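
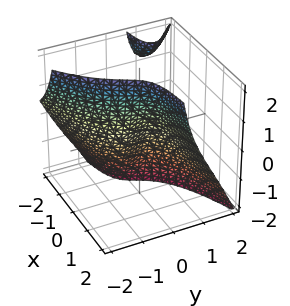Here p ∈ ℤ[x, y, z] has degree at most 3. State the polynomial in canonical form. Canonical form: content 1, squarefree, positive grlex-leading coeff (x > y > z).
(a) The picture has 2 separate pieces. They look like related sheets of one shape, so recover p as a whole.
(b) Degree: no degree-2 surface has this shape, so deg p = 3.
(c) From the visible intercepts: it meets the y-axis at y = 0 (among the integer gridlines); one z-axis crossing is at z = 0.
(d) Matching integer coefficients to the picture gives p.

2*x*y*z + 2*y^3 + 2*x*y - 3*x + z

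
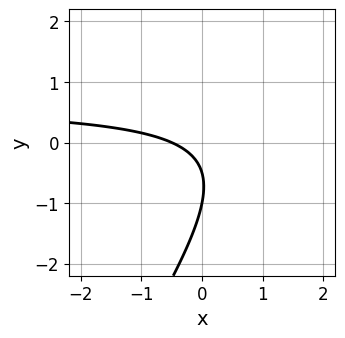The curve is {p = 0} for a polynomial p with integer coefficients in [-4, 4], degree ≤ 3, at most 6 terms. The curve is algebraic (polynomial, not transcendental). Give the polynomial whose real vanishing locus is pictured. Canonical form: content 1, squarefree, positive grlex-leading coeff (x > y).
3*x*y - 2*y^2 - 2*x - 3*y - 1

(a) Degree: the shape is more complex than any degree-1 curve, so deg p = 2.
(b) Observable constraints: it meets the y-axis at y = -1 (among the integer gridlines).
(c) Solving for integer coefficients yields p as stated.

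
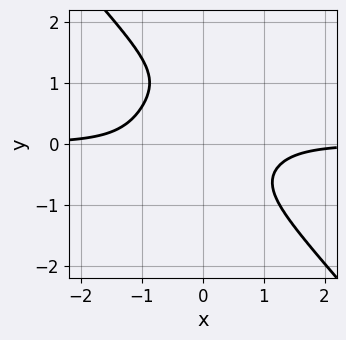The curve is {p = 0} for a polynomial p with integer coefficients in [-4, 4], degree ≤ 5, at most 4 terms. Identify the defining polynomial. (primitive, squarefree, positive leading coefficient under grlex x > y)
First, deg p = 4. No degree-3 curve has this shape.
Then, from the axis intercepts and sections: it misses every integer gridline on the x-axis; no y-intercept at any integer in the box.
Finally, matching integer coefficients to the picture gives p.

3*x^3*y + 2*y^4 - 2*y^3 + 2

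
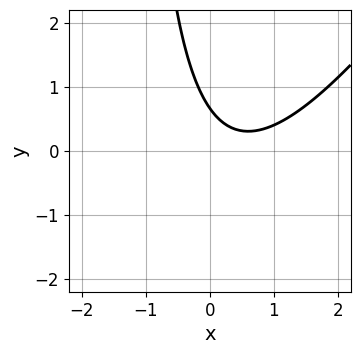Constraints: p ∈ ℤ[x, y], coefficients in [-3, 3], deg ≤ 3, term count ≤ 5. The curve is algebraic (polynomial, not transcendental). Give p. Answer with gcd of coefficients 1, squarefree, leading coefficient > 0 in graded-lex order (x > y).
1. Degree: no degree-1 curve has this shape, so deg p = 2.
2. From the visible intercepts: it misses every integer gridline on the x-axis.
3. Assembling these constraints gives the stated polynomial.

3*x^2 - 2*x*y - 3*x - 3*y + 2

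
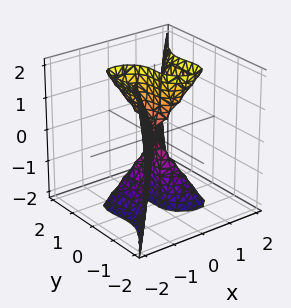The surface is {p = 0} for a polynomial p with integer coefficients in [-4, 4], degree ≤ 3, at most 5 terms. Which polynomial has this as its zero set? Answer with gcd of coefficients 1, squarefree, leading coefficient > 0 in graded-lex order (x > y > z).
3*x^3 + x^2*y - x*z^2 - 3*y^3

(a) deg p = 3.
(b) Checking where it meets the axes: the visible z-axis segment lies entirely on the surface; one y-axis crossing is at y = 0; one x-axis crossing is at x = 0.
(c) Together with the visible shape, these determine p as stated.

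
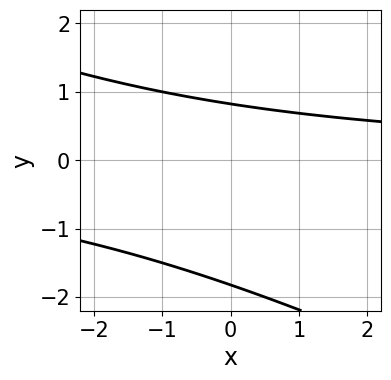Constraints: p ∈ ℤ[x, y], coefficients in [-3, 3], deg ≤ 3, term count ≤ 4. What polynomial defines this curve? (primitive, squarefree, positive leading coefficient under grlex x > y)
1. The degree is 2 — a generic line meets the curve in up to 2 points.
2. Against the integer gridlines: it misses every integer gridline on the x-axis.
3. Solving for integer coefficients yields p as stated.

x*y + 2*y^2 + 2*y - 3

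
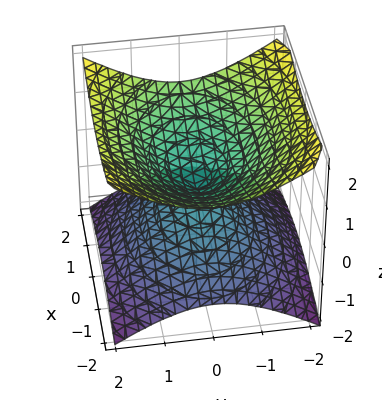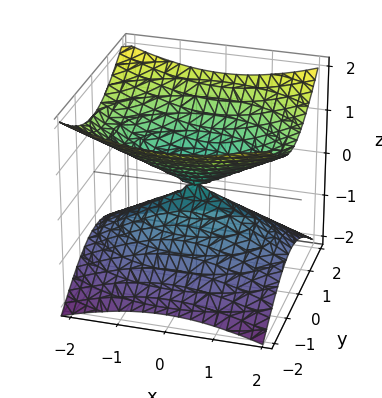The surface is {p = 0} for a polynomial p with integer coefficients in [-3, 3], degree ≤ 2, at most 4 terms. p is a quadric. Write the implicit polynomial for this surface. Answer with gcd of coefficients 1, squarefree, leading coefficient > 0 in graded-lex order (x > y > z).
First, degree: two nappes meeting at a single point; a quadric, so deg p = 2.
Next, symmetries: mirror symmetry x ↦ −x ⇒ only even powers of x; it's symmetric under y → −y, forcing even powers of y; it's symmetric under z → −z, forcing even powers of z.
Then, observable constraints: it crosses the z-axis at the gridline z = 0; it meets the x-axis at x = 0 (among the integer gridlines); it meets the y-axis at y = 0 (among the integer gridlines).
Finally, together with the visible shape, these determine p as stated.

x^2 + 2*y^2 - 3*z^2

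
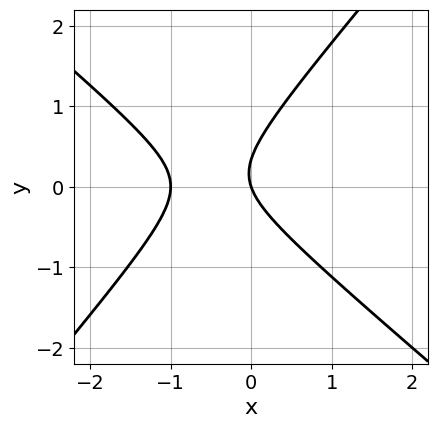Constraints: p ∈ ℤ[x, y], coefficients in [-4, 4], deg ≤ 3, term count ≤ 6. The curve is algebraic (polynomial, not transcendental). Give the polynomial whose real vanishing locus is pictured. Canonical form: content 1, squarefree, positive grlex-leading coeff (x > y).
3*x^2 + x*y - 3*y^2 + 3*x + y

(a) deg p = 2.
(b) From the axis intercepts and sections: it crosses the y-axis at the gridline y = 0; the x-axis gridline crossings are at x ∈ {-1, 0}.
(c) These observations pin down the coefficients.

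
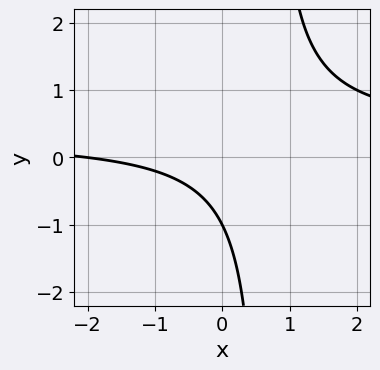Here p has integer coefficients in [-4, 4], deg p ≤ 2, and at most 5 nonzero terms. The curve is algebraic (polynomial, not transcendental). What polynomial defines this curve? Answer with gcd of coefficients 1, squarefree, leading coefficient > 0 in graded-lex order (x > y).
3*x*y - x - 2*y - 2

1. Degree: the shape is more complex than any degree-1 curve, so deg p = 2.
2. Observable constraints: one y-axis crossing is at y = -1; it crosses the x-axis at the gridline x = -2.
3. These observations pin down the coefficients.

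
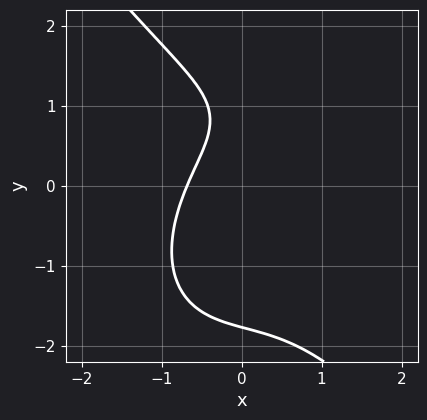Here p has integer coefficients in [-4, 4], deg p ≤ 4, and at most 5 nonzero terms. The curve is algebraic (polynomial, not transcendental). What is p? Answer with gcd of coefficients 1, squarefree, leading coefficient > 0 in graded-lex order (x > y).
2*x^3 + y^3 + 2*x - 2*y + 2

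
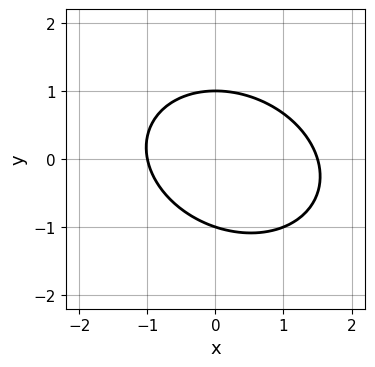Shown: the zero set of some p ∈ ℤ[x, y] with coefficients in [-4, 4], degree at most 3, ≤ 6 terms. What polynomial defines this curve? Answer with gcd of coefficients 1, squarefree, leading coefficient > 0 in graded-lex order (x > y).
2*x^2 + x*y + 3*y^2 - x - 3

1. The degree is 2 — a generic line meets the curve in up to 2 points.
2. Against the integer gridlines: among the integer gridlines, it crosses the y-axis at y ∈ {-1, 1}; it crosses the x-axis at the gridline x = -1.
3. Matching integer coefficients to the picture gives p.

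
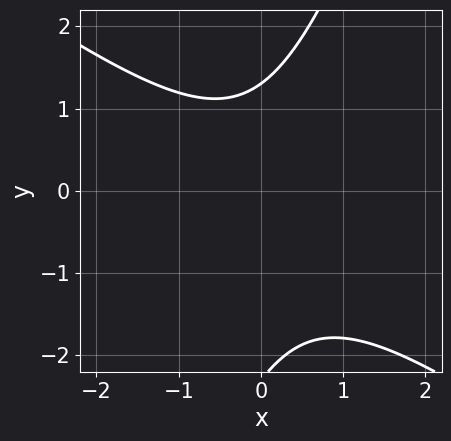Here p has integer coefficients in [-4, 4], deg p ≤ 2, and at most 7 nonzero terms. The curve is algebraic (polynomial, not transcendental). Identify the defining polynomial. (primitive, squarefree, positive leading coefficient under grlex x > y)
deg p = 2.
Reading off the gridlines: the curve avoids every integer x-axis point in the box.
Putting this together gives p.

2*x^2 + 2*x*y - y^2 - y + 3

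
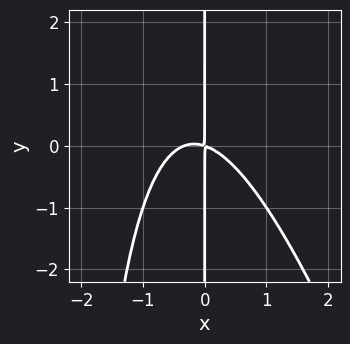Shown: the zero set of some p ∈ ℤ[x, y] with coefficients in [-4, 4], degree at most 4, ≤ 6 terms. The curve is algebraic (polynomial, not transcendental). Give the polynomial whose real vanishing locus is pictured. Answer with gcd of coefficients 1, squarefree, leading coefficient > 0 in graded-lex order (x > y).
3*x^3 + x^2*y + x^2 + 3*x*y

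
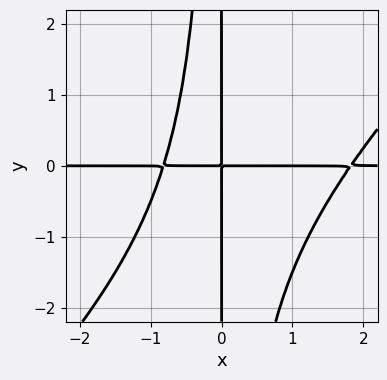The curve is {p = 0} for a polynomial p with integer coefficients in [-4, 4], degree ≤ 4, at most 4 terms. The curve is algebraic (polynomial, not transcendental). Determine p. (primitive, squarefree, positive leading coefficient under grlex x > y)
2*x^3*y - 2*x^2*y^2 - 2*x^2*y - 3*x*y

1. deg p = 4. The shape is more complex than any degree-3 curve.
2. Against the integer gridlines: the visible y-axis segment lies entirely on the curve; every point of the x-axis in the box is on the curve.
3. Solving for integer coefficients yields p as stated.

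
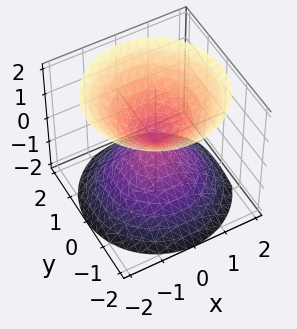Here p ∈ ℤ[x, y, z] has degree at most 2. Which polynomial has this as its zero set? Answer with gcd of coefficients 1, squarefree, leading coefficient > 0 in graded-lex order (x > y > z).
The picture has 2 separate pieces. Treating them together as one polynomial.
The degree is 2 — two nappes meeting at a single point; a quadric.
Symmetries: mirror symmetry z ↦ −z ⇒ only even powers of z; the z-axis is an axis of rotation, so x and y enter only as x² + y².
Observable constraints: it meets the x-axis at x = 0 (among the integer gridlines); a circular section at z = 1 has radius exactly 1; one y-axis crossing is at y = 0.
Together with the visible shape, these determine p as stated.

x^2 + y^2 - z^2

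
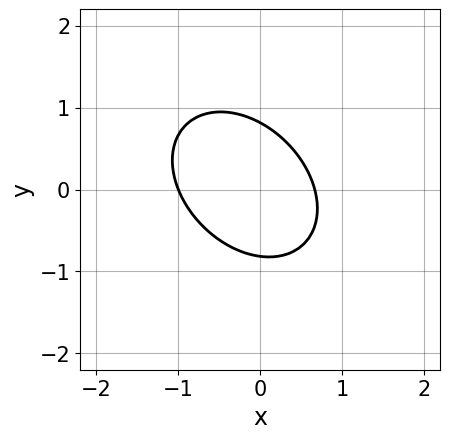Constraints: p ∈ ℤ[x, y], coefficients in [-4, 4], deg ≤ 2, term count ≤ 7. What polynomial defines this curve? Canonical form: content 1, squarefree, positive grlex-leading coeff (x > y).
3*x^2 + 2*x*y + 3*y^2 + x - 2

(a) Degree: a generic line meets the curve in up to 2 points, so deg p = 2.
(b) Observable constraints: it meets the x-axis at x = -1 (among the integer gridlines).
(c) Fitting integer coefficients to these (and the overall shape) gives p.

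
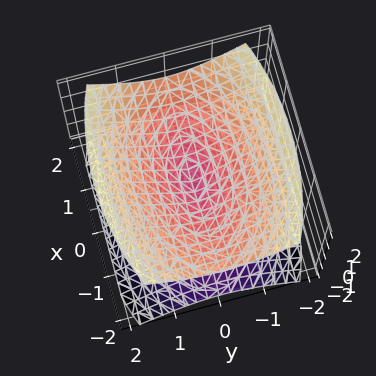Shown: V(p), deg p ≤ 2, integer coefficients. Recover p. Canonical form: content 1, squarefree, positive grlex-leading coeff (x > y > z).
x^2 + 3*y^2 - 3*z^2

1. I count 2 distinct pieces.
2. deg p = 2.
3. Symmetries: it's symmetric under z → −z, forcing even powers of z; mirror symmetry y ↦ −y ⇒ only even powers of y; the x ↦ −x reflection is a symmetry, so x appears only in even powers.
4. From the axis intercepts and sections: one y-axis crossing is at y = 0; it crosses the x-axis at the gridline x = 0.
5. Matching integer coefficients to the picture gives p.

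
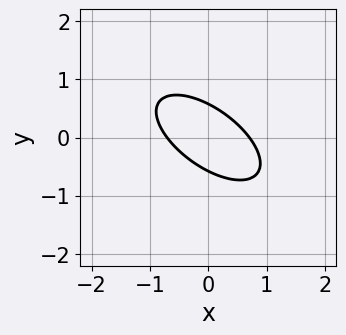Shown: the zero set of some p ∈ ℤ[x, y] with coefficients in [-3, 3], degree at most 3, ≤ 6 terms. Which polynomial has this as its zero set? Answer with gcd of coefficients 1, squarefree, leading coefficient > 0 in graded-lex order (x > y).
1. The degree is 2 — a generic line meets the curve in up to 2 points.
2. Matching integer coefficients to the picture gives p.

2*x^2 + 3*x*y + 3*y^2 - 1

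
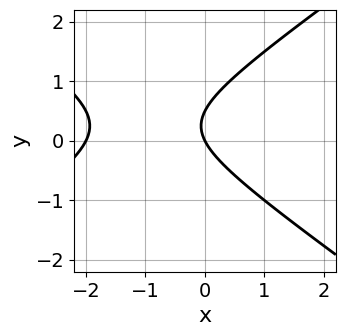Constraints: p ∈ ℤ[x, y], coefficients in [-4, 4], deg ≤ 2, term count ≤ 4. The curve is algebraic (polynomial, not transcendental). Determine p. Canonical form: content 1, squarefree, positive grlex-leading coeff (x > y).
x^2 - 2*y^2 + 2*x + y

1. Degree: the shape is more complex than any degree-1 curve, so deg p = 2.
2. From the visible intercepts: it crosses the y-axis at the gridline y = 0; among the integer gridlines, it crosses the x-axis at x ∈ {-2, 0}.
3. Putting this together gives p.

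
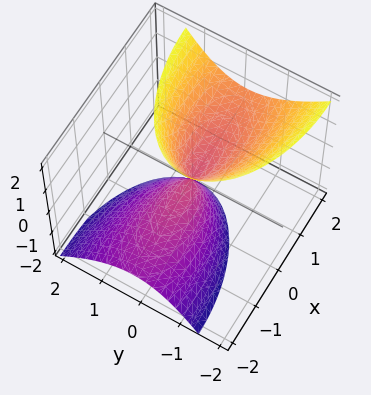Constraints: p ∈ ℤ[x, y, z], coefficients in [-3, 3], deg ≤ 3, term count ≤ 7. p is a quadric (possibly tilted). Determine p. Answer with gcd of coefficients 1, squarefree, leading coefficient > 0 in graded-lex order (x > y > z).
I count 2 distinct pieces. Treating them together as one polynomial.
Degree: a generic line meets the surface in up to 2 points, so deg p = 2.
Checking where it meets the axes: it crosses the x-axis at the gridline x = 0; it crosses the y-axis at the gridline y = 0; one z-axis crossing is at z = 0.
The integer polynomial consistent with all of this is the stated p.

x^2 - 2*x*z + 3*y^2 + y*z - z^2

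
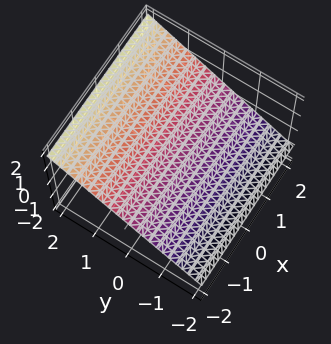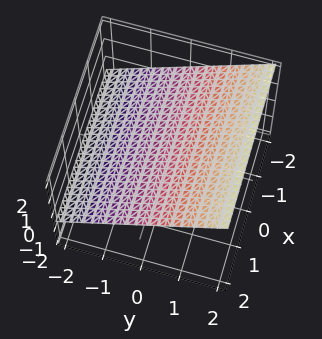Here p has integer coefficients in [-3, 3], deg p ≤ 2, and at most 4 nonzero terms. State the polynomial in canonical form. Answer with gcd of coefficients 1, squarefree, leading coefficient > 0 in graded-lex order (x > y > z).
2*y - 3*z + 2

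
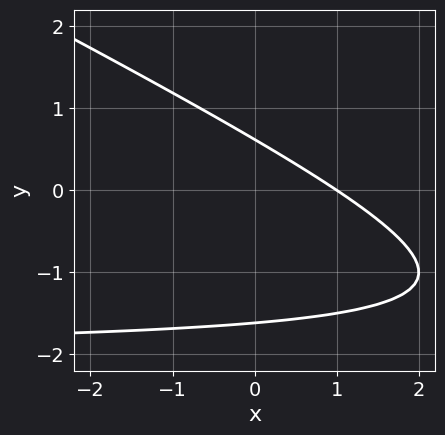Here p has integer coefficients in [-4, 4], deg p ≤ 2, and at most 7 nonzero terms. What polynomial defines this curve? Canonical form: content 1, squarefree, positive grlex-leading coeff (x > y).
x*y + 2*y^2 + 2*x + 2*y - 2

The degree is 2 — no degree-1 curve has this shape.
Against the integer gridlines: it meets the x-axis at x = 1 (among the integer gridlines).
Fitting integer coefficients to these (and the overall shape) gives p.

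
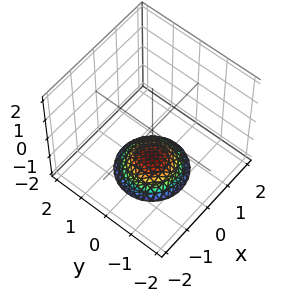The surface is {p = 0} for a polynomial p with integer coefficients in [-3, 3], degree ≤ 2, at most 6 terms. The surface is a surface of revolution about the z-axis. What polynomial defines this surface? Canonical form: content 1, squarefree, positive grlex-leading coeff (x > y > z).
(a) Degree: the shape is more complex than any degree-1 surface, so deg p = 2.
(b) Symmetries: rotational symmetry about the z-axis ⇒ p depends on x, y only through x² + y².
(c) Observable constraints: a circular section at z = -2 has radius exactly 1; it misses every integer gridline on the x-axis; the surface avoids every integer y-axis point in the box.
(d) Putting this together gives p.

x^2 + y^2 + 2*z + 3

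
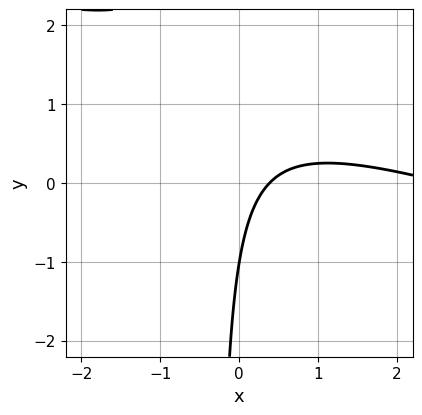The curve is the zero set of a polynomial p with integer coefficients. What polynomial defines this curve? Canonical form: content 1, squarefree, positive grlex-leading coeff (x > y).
x^2 + 3*x*y - 3*x + y + 1

deg p = 2. No degree-1 curve has this shape.
Reading off the gridlines: one y-axis crossing is at y = -1.
Putting this together gives p.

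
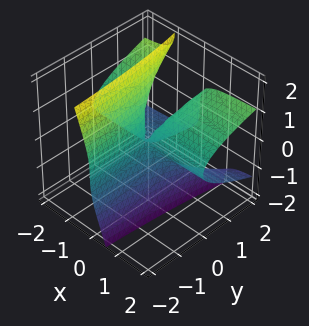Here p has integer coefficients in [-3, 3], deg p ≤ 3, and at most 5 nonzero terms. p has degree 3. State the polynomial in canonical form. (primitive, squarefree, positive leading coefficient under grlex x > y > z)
First, degree: a generic line meets the surface in up to 3 points, so deg p = 3.
Then, from the axis intercepts and sections: it crosses the z-axis at the gridline z = 0; every point of the x-axis in the box is on the surface; every point of the y-axis in the box is on the surface.
Finally, the integer polynomial consistent with all of this is the stated p.

3*x*z^2 + z^3 - 2*x*y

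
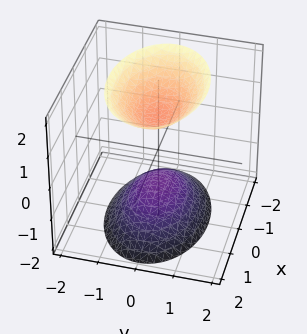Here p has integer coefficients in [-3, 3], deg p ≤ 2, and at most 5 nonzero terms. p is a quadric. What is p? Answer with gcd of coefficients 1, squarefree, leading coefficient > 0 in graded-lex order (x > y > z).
I count 2 distinct pieces. Treating them together as one polynomial.
Degree: two sheets facing apart; a quadric, so deg p = 2.
Symmetries: the z ↦ −z reflection is a symmetry, so z appears only in even powers; the y ↦ −y reflection is a symmetry, so y appears only in even powers; mirror symmetry x ↦ −x ⇒ only even powers of x.
Reading off the gridlines: no y-intercept at any integer in the box; the z-axis gridline crossings are at z ∈ {-1, 1}; it misses every integer gridline on the x-axis.
Matching integer coefficients to the picture gives p.

x^2 + 2*y^2 - z^2 + 1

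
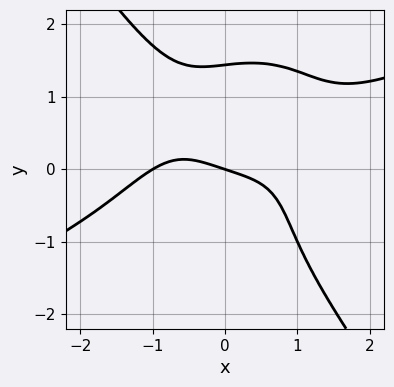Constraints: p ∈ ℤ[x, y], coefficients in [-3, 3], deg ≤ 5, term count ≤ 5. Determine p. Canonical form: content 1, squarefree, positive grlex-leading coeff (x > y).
(a) deg p = 4. The shape is more complex than any degree-3 curve.
(b) From the visible intercepts: among the integer gridlines, it crosses the x-axis at x ∈ {-1, 0}; one y-axis crossing is at y = 0.
(c) These observations pin down the coefficients.

x^4 - 2*x^3*y - y^4 + x + 3*y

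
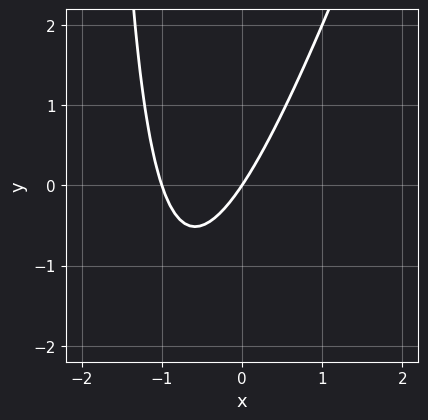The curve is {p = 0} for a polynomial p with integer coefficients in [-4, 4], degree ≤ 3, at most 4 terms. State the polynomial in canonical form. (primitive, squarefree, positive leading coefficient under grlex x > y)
3*x^2 - x*y + 3*x - 2*y

The degree is 2 — the shape is more complex than any degree-1 curve.
Reading off the gridlines: the x-axis gridline crossings are at x ∈ {-1, 0}; it meets the y-axis at y = 0 (among the integer gridlines).
Putting this together gives p.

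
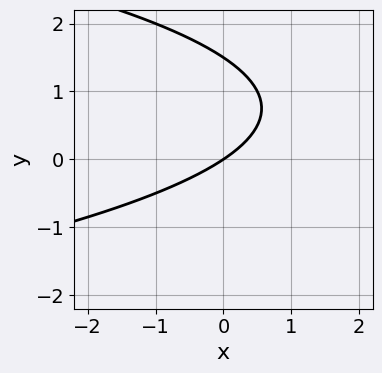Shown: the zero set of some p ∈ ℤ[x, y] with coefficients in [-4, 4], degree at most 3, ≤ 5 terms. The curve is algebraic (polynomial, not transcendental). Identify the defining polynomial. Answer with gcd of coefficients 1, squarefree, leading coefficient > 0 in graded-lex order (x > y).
2*y^2 + 2*x - 3*y

First, deg p = 2.
Next, reading off the gridlines: it meets the x-axis at x = 0 (among the integer gridlines); it crosses the y-axis at the gridline y = 0.
Finally, together with the visible shape, these determine p as stated.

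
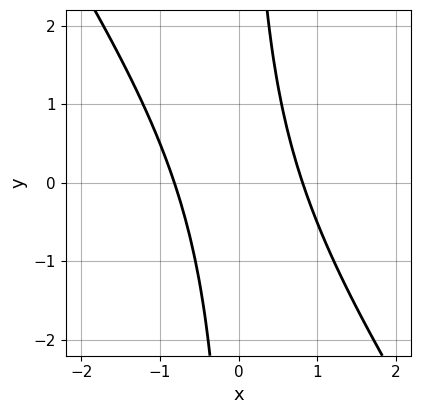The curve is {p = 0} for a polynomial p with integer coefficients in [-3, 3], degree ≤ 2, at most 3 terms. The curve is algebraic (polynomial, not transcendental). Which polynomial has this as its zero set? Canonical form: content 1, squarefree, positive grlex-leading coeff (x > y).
First, degree: no degree-1 curve has this shape, so deg p = 2.
Next, checking where it meets the axes: the curve avoids every integer y-axis point in the box.
Finally, fitting integer coefficients to these (and the overall shape) gives p.

3*x^2 + 2*x*y - 2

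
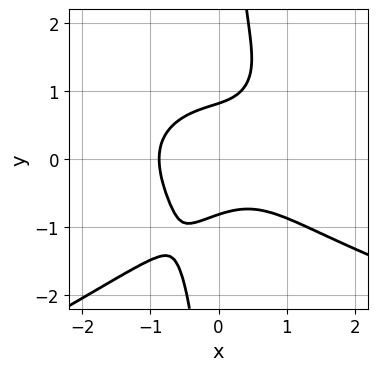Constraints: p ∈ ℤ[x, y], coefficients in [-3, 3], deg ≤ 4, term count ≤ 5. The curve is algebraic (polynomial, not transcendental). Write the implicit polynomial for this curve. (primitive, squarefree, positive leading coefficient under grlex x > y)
First, degree: a generic line meets the curve in up to 4 points, so deg p = 4.
Finally, solving for integer coefficients yields p as stated.

x^2*y^2 - 3*x*y^3 - 3*x^3 + 3*y^2 - 2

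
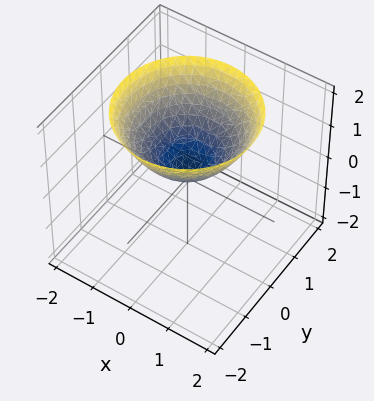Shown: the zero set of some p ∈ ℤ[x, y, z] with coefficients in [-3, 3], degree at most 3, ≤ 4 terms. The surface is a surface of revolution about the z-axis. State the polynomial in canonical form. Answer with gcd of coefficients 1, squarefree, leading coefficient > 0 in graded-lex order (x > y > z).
2*x^2 + 2*y^2 - 3*z + 1

(a) deg p = 2.
(b) Symmetries: every cross-section ⟂ z is a circle, so x, y appear only via x² + y².
(c) From the axis intercepts and sections: it misses every integer gridline on the x-axis; no y-intercept at any integer in the box; a circular section at z = 2 has radius between 1 and 2.
(d) Fitting integer coefficients to these (and the overall shape) gives p.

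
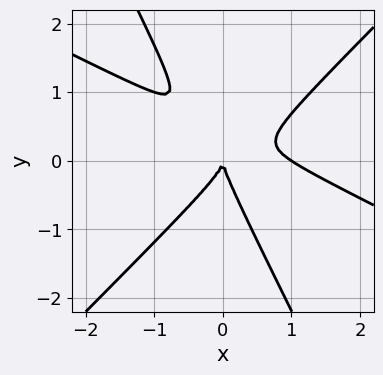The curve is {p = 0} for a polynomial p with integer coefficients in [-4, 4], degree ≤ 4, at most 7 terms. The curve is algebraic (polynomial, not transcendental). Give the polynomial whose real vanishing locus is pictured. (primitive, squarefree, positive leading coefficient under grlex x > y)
deg p = 3. The shape is more complex than any degree-2 curve.
From the axis intercepts and sections: the x-axis gridline crossings are at x ∈ {0, 1}; it meets the y-axis at y = 0 (among the integer gridlines).
The integer polynomial consistent with all of this is the stated p.

2*x^3 + 3*x^2*y - 3*x*y^2 - 2*y^3 - 2*x^2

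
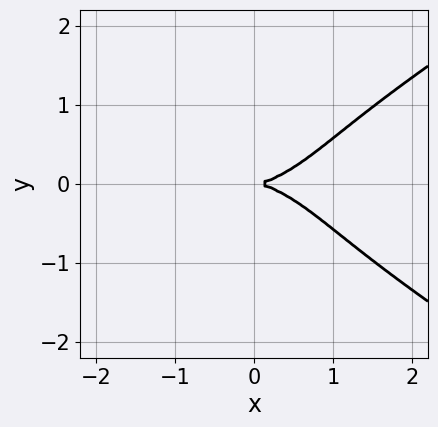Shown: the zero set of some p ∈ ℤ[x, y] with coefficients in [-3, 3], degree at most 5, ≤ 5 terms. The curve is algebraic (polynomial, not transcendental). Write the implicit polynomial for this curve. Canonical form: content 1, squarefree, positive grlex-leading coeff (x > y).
x^2*y^2 - 3*y^4 + x^3 - 3*y^2

First, deg p = 4. No degree-3 curve has this shape.
Next, symmetries: mirror symmetry y ↦ −y ⇒ only even powers of y.
Next, from the visible intercepts: it crosses the y-axis at the gridline y = 0; it crosses the x-axis at the gridline x = 0.
Finally, the integer polynomial consistent with all of this is the stated p.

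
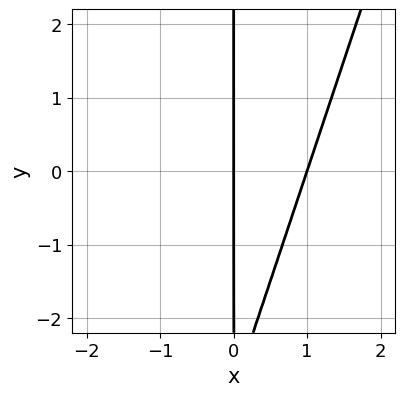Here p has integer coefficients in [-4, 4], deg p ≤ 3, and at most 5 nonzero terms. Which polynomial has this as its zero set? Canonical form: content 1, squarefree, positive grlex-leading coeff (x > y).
1. Degree: a generic line meets the curve in up to 2 points, so deg p = 2.
2. From the visible intercepts: the x-axis gridline crossings are at x ∈ {0, 1}; the visible y-axis segment lies entirely on the curve.
3. Putting this together gives p.

3*x^2 - x*y - 3*x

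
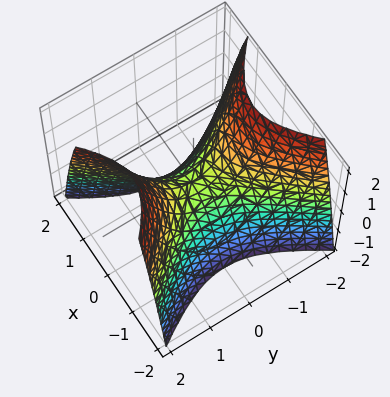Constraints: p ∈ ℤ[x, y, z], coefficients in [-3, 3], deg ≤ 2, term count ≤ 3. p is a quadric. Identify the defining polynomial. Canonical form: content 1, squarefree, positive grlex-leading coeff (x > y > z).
3*x^2 - 2*y^2 + 2*z

(a) The degree is 2 — a hyperbolic paraboloid; a quadric.
(b) Symmetries: the y ↦ −y reflection is a symmetry, so y appears only in even powers; the x ↦ −x reflection is a symmetry, so x appears only in even powers.
(c) Reading off the gridlines: one z-axis crossing is at z = 0; it meets the y-axis at y = 0 (among the integer gridlines); it crosses the x-axis at the gridline x = 0.
(d) Assembling these constraints gives the stated polynomial.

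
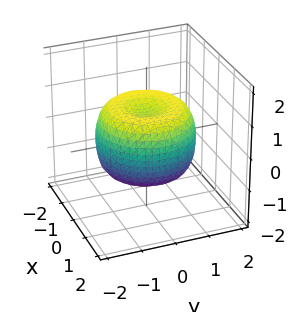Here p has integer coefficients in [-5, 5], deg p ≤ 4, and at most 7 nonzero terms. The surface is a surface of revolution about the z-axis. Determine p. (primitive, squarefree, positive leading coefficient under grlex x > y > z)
1. The degree is 4 — the shape is more complex than any degree-3 surface.
2. By symmetry, the surface is invariant under rotation about z: p = q(x² + y², z).
3. Against the integer gridlines: a circular section at z = 1 has radius between 0 and 1.
4. The integer polynomial consistent with all of this is the stated p.

2*x^4 + 4*x^2*y^2 + 2*y^4 - 3*x^2 - 3*y^2 + 3*z^2 - 2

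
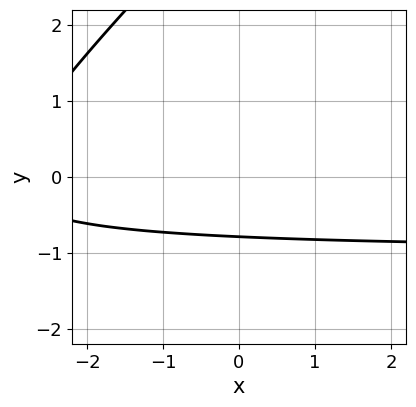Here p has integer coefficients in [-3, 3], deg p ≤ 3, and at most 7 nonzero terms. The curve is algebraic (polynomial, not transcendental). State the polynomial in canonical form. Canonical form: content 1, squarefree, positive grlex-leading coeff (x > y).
x*y - y^2 + x + 3*y + 3

(a) deg p = 2. The shape is more complex than any degree-1 curve.
(b) Checking where it meets the axes: it misses every integer gridline on the x-axis.
(c) These observations pin down the coefficients.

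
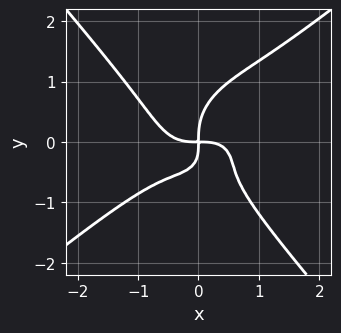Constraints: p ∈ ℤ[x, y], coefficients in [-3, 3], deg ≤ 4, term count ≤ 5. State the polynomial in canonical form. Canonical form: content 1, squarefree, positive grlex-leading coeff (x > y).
3*x^4 - 2*x^3*y - 3*y^4 + 3*x*y^2 + 3*x*y

(a) deg p = 4. A generic line meets the curve in up to 4 points.
(b) From the axis intercepts and sections: it meets the y-axis at y = 0 (among the integer gridlines); one x-axis crossing is at x = 0.
(c) Together with the visible shape, these determine p as stated.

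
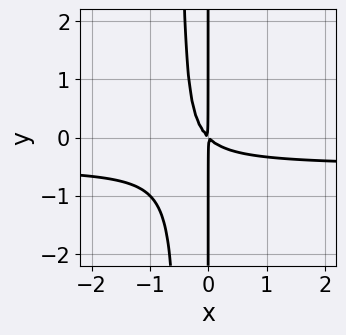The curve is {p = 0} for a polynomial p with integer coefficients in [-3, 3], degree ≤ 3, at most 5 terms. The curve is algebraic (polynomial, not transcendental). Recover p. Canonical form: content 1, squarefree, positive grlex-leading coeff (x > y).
(a) deg p = 3.
(b) Checking where it meets the axes: the visible y-axis segment lies entirely on the curve.
(c) Fitting integer coefficients to these (and the overall shape) gives p.

2*x^2*y + x^2 + x*y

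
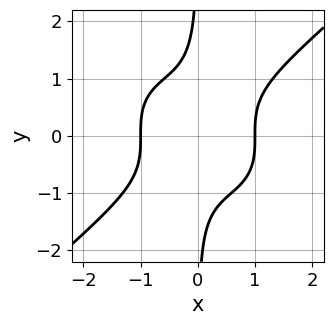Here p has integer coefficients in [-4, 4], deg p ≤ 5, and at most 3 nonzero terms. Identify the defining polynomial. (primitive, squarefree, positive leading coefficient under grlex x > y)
Degree: no degree-3 curve has this shape, so deg p = 4.
From the axis intercepts and sections: among the integer gridlines, it crosses the x-axis at x ∈ {-1, 1}; the curve avoids every integer y-axis point in the box.
The integer polynomial consistent with all of this is the stated p.

2*x^4 - 3*x*y^3 - 2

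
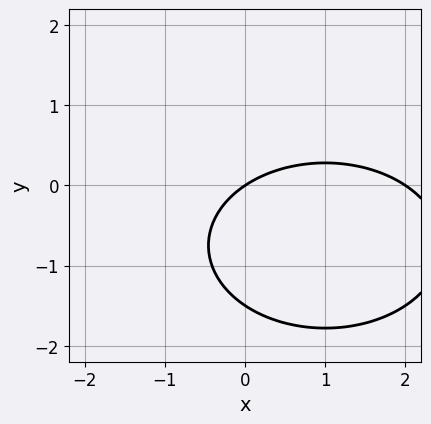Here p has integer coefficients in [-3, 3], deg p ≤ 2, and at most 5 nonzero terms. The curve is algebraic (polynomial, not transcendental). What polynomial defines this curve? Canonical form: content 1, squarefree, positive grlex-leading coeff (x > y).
(a) deg p = 2.
(b) Observable constraints: among the integer gridlines, it crosses the x-axis at x ∈ {0, 2}; it crosses the y-axis at the gridline y = 0.
(c) The integer polynomial consistent with all of this is the stated p.

x^2 + 2*y^2 - 2*x + 3*y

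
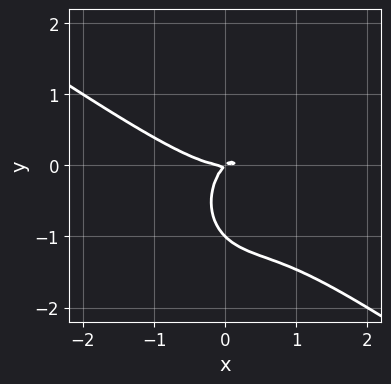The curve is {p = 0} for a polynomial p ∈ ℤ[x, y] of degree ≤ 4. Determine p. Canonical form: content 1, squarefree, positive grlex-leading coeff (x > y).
1. The degree is 3 — no degree-2 curve has this shape.
2. From the visible intercepts: it crosses the x-axis at the gridline x = 0; among the integer gridlines, it crosses the y-axis at y ∈ {-1, 0}.
3. Solving for integer coefficients yields p as stated.

x^3 + x^2*y + y^3 - x*y + y^2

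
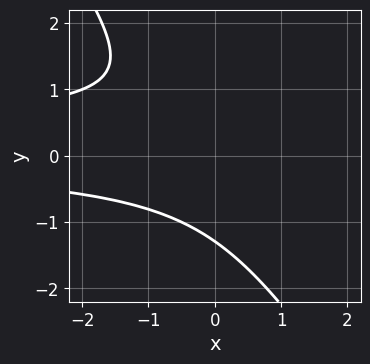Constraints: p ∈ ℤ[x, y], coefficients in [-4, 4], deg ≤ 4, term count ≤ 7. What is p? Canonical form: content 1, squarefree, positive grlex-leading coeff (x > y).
3*x*y^2 + 2*y^3 - x*y - y + 3

(a) The degree is 3 — no degree-2 curve has this shape.
(b) From the axis intercepts and sections: no x-intercept at any integer in the box.
(c) Solving for integer coefficients yields p as stated.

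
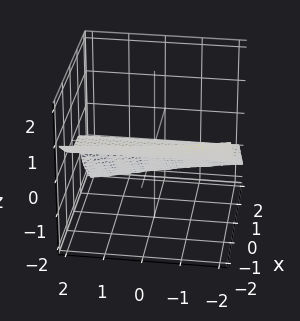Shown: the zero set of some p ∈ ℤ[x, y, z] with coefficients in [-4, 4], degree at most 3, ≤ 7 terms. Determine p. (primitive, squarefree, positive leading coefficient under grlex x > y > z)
First, the degree is 3 — no degree-2 surface has this shape.
Next, from the axis intercepts and sections: it meets the x-axis at x = 0 (among the integer gridlines); it crosses the z-axis at the gridline z = 0; the visible y-axis segment lies entirely on the surface.
Finally, putting this together gives p.

x^3 + y*z^2 + 2*z^3 - 2*x*z + 2*z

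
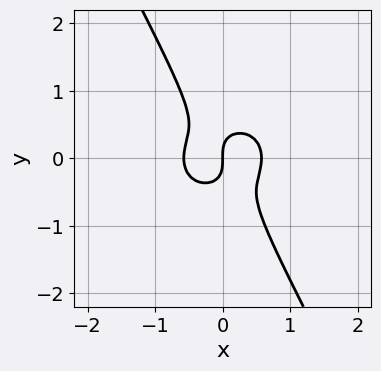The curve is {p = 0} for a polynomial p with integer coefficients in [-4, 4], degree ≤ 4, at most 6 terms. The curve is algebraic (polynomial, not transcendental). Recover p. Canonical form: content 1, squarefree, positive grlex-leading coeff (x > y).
(a) Degree: no degree-2 curve has this shape, so deg p = 3.
(b) Observable constraints: it meets the x-axis at x = 0 (among the integer gridlines); it crosses the y-axis at the gridline y = 0.
(c) Assembling these constraints gives the stated polynomial.

3*x^3 + 3*x*y^2 + 2*y^3 - x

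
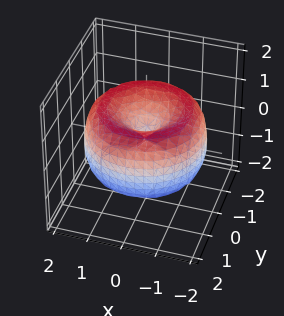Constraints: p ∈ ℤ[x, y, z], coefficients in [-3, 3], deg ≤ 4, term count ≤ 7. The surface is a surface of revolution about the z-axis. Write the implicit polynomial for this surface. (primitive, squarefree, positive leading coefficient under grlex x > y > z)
The degree is 4 — the shape is more complex than any degree-3 surface.
Symmetries: the z-axis is an axis of rotation, so x and y enter only as x² + y².
Reading off the gridlines: it crosses the z-axis at the gridline z = 0; a circular section at z = -1 has radius exactly 1.
Putting this together gives p.

x^4 + 2*x^2*y^2 + y^4 - 3*x^2 - 3*y^2 + 2*z^2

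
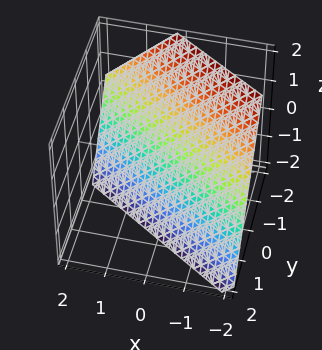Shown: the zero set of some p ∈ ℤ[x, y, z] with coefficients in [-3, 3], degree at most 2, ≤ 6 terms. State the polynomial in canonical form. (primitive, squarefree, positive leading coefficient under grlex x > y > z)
(a) deg p = 1.
(b) Observable constraints: it meets the z-axis at z = -1 (among the integer gridlines); it crosses the x-axis at the gridline x = -1.
(c) Solving for integer coefficients yields p as stated.

2*x + 3*y + 2*z + 2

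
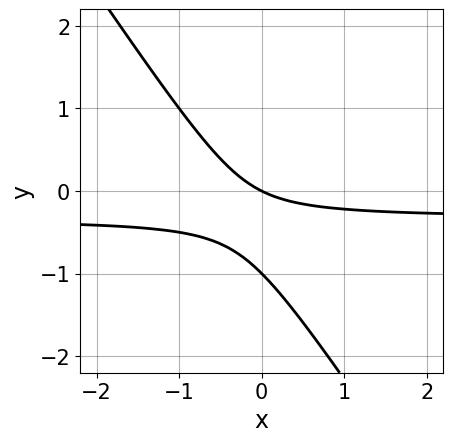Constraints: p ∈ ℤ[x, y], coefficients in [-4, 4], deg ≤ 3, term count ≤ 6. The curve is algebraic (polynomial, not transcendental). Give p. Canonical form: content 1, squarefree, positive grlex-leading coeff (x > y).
3*x*y + 2*y^2 + x + 2*y

First, degree: no degree-1 curve has this shape, so deg p = 2.
Next, from the visible intercepts: it meets the x-axis at x = 0 (among the integer gridlines); among the integer gridlines, it crosses the y-axis at y ∈ {-1, 0}.
Finally, fitting integer coefficients to these (and the overall shape) gives p.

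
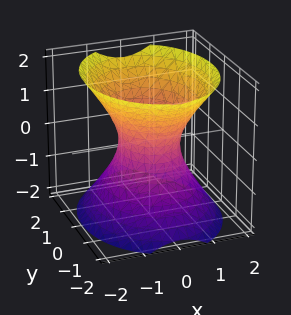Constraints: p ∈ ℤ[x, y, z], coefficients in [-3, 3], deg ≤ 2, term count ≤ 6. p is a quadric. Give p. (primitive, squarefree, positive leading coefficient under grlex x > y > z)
(a) The degree is 2 — one connected sheet with a waist; a quadric.
(b) Symmetries: mirror symmetry z ↦ −z ⇒ only even powers of z; mirror symmetry y ↦ −y ⇒ only even powers of y; it's symmetric under x → −x, forcing even powers of x.
(c) From the visible intercepts: no z-intercept at any integer in the box; the y-axis gridline crossings are at y ∈ {-1, 1}.
(d) Putting this together gives p.

3*x^2 + 2*y^2 - 2*z^2 - 2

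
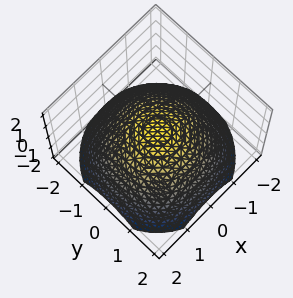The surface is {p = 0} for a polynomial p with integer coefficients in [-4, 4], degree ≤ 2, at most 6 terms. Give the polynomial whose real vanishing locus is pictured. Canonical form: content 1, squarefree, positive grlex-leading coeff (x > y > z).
1. Degree: the shape is more complex than any degree-1 surface, so deg p = 2.
2. Symmetry: the surface is invariant under rotation about z: p = q(x² + y², z).
3. From the visible intercepts: among the integer gridlines, it crosses the y-axis at y ∈ {-1, 1}; a circular section at z = 0 has radius exactly 1.
4. These observations pin down the coefficients. Check: (1, 0, 0) on the x-axis lies on the surface, and p(1, 0, 0) = 0. ✓

x^2 + y^2 + 2*z - 1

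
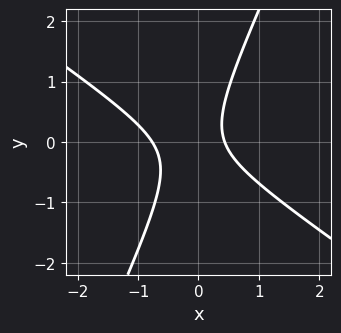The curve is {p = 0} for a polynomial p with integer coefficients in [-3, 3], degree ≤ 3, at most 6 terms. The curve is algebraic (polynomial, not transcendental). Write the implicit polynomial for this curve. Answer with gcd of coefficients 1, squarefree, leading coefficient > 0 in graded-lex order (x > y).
3*x^2 + 3*x*y - 2*y^2 + x - 1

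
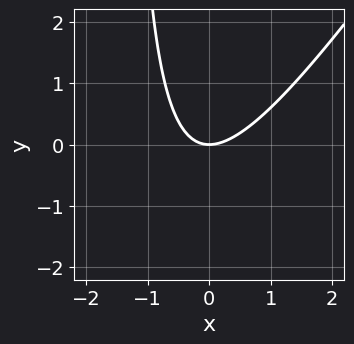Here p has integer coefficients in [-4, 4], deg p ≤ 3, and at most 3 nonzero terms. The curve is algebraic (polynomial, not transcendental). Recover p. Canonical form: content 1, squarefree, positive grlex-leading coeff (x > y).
1. Degree: no degree-1 curve has this shape, so deg p = 2.
2. From the axis intercepts and sections: one y-axis crossing is at y = 0; it crosses the x-axis at the gridline x = 0.
3. These observations pin down the coefficients.

3*x^2 - 2*x*y - 3*y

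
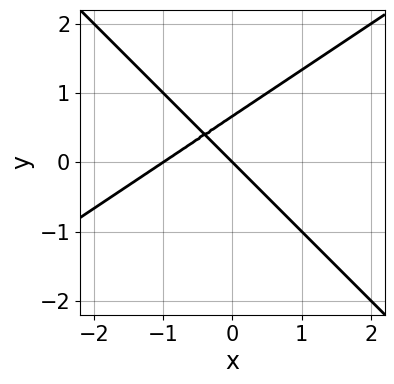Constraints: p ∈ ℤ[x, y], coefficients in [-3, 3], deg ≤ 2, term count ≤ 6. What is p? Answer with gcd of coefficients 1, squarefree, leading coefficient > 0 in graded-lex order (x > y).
2*x^2 - x*y - 3*y^2 + 2*x + 2*y

1. The degree is 2 — the shape is more complex than any degree-1 curve.
2. From the axis intercepts and sections: one y-axis crossing is at y = 0; among the integer gridlines, it crosses the x-axis at x ∈ {-1, 0}.
3. Solving for integer coefficients yields p as stated.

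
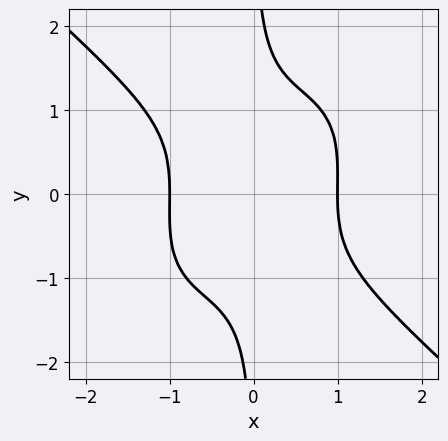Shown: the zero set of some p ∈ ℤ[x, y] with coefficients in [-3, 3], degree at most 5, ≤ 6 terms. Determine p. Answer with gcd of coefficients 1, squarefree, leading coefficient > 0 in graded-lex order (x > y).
Degree: no degree-3 curve has this shape, so deg p = 4.
From the visible intercepts: no y-intercept at any integer in the box; among the integer gridlines, it crosses the x-axis at x ∈ {-1, 1}.
Matching integer coefficients to the picture gives p.

3*x^4 - x^2*y^2 + 3*x*y^3 - 3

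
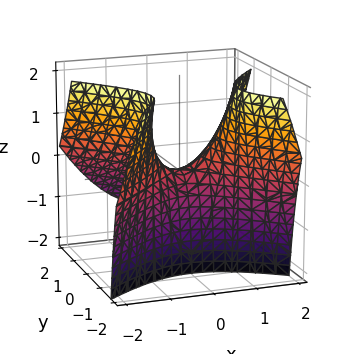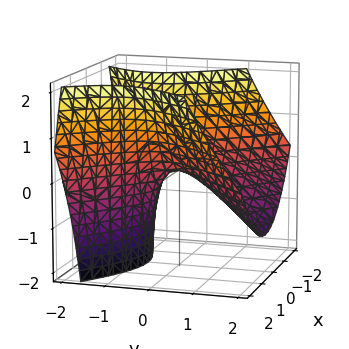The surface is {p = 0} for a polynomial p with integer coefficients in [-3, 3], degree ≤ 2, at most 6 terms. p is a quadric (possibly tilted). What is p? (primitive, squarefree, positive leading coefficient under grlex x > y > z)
x^2 - y^2 - y*z - z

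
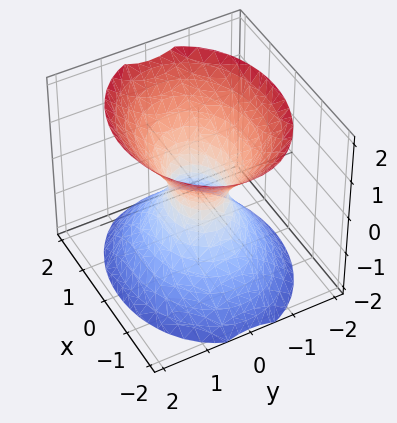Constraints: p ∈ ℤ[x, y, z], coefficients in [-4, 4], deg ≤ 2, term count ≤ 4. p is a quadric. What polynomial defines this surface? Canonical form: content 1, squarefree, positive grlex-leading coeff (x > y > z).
2*x^2 + 3*y^2 - 2*z^2 - 1

First, degree: one connected sheet with a waist; a quadric, so deg p = 2.
Next, symmetries: the z ↦ −z reflection is a symmetry, so z appears only in even powers; the x ↦ −x reflection is a symmetry, so x appears only in even powers; the y ↦ −y reflection is a symmetry, so y appears only in even powers.
Next, checking where it meets the axes: the surface avoids every integer z-axis point in the box.
Finally, these observations pin down the coefficients.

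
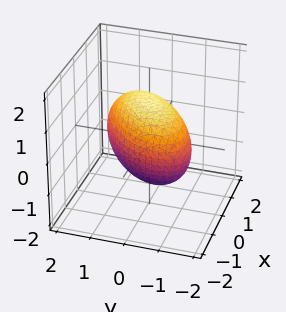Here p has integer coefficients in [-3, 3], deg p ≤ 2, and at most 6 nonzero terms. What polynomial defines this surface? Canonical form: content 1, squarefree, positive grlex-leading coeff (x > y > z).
2*x^2 - 2*x*y + 2*y^2 + 2*z^2 - 3

First, deg p = 2.
Finally, the integer polynomial consistent with all of this is the stated p.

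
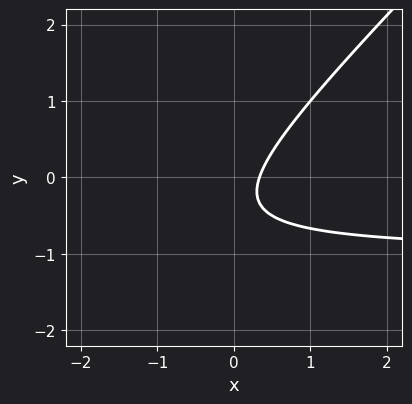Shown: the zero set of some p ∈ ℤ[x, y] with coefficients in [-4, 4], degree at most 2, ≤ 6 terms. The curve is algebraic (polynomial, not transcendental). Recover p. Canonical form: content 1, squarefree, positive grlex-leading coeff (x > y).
3*x*y - 3*y^2 + 3*x - 2*y - 1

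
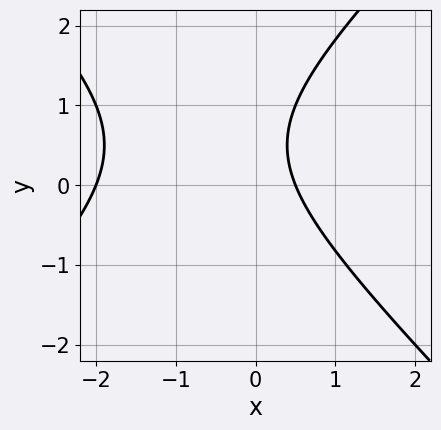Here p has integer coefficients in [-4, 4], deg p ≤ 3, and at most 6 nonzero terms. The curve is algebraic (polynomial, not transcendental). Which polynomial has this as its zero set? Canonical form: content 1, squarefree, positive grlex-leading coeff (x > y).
2*x^2 - 2*y^2 + 3*x + 2*y - 2

1. The degree is 2 — the shape is more complex than any degree-1 curve.
2. Checking where it meets the axes: it crosses the x-axis at the gridline x = -2; the curve avoids every integer y-axis point in the box.
3. Solving for integer coefficients yields p as stated.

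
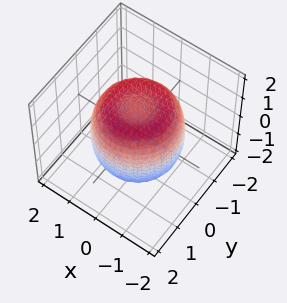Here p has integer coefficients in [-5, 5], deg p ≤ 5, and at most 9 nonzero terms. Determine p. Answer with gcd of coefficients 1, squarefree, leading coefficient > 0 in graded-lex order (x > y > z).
2*x^4 + 4*x^2*y^2 + 2*y^4 - 3*x^2 - 3*y^2 + 2*z^2 - 2

Degree: a generic line meets the surface in up to 4 points, so deg p = 4.
Symmetries: the z-axis is an axis of rotation, so x and y enter only as x² + y².
From the visible intercepts: the z-axis gridline crossings are at z ∈ {-1, 1}; a circular section at z = 0 has radius between 1 and 2.
These observations pin down the coefficients.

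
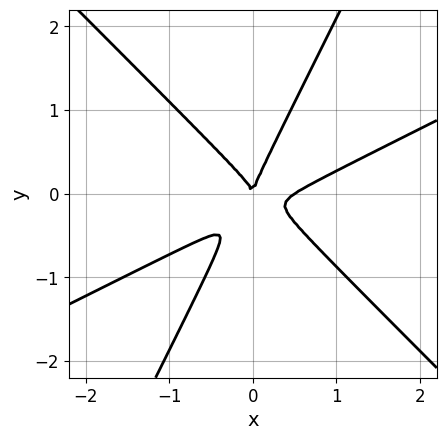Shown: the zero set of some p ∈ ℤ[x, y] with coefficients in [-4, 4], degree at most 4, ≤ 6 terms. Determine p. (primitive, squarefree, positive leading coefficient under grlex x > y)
The degree is 3 — no degree-2 curve has this shape.
From the axis intercepts and sections: it meets the x-axis at x = 0 (among the integer gridlines); one y-axis crossing is at y = 0.
Matching integer coefficients to the picture gives p.

2*x^3 - 3*x^2*y - 3*x*y^2 + 2*y^3 - x^2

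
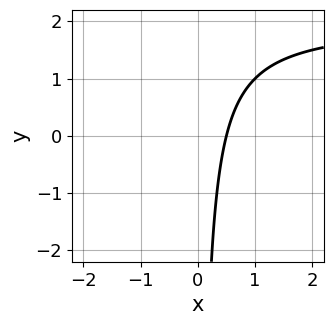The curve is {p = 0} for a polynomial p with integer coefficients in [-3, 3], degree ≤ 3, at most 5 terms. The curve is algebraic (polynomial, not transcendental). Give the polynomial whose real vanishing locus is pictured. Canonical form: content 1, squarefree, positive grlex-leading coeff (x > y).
x*y - 2*x + 1

First, deg p = 2. A generic line meets the curve in up to 2 points.
Then, reading off the gridlines: it misses every integer gridline on the y-axis.
Finally, assembling these constraints gives the stated polynomial.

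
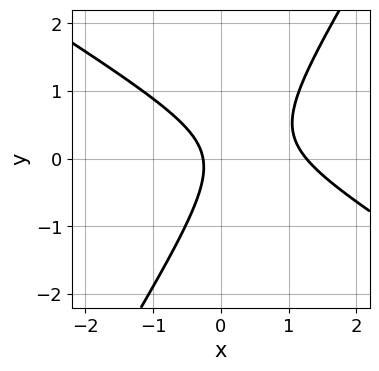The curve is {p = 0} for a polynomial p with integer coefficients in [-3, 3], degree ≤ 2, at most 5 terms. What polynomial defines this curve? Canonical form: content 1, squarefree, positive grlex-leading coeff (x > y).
3*x^2 + 3*x*y - 3*y^2 - 3*x - 1

1. Degree: no degree-1 curve has this shape, so deg p = 2.
2. Observable constraints: the curve avoids every integer y-axis point in the box.
3. These observations pin down the coefficients.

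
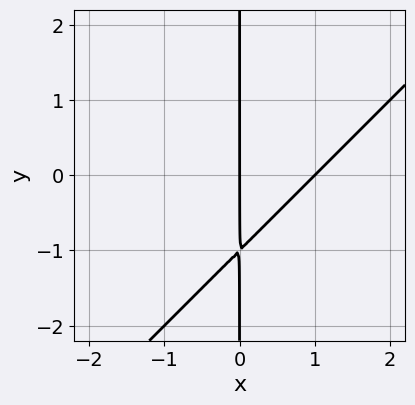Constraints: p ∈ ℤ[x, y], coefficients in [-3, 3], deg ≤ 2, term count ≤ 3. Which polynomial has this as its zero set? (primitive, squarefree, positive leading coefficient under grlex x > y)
Degree: no degree-1 curve has this shape, so deg p = 2.
Checking where it meets the axes: the visible y-axis segment lies entirely on the curve; the x-axis gridline crossings are at x ∈ {0, 1}.
Matching integer coefficients to the picture gives p.

x^2 - x*y - x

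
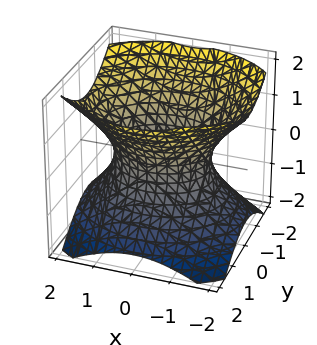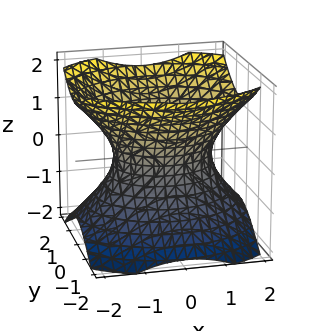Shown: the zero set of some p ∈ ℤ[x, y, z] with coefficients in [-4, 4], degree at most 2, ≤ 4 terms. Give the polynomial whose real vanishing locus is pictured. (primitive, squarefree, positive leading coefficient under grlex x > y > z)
1. Degree: an hourglass — one-sheet hyperboloid; a quadric, so deg p = 2.
2. Symmetries: mirror symmetry x ↦ −x ⇒ only even powers of x; mirror symmetry y ↦ −y ⇒ only even powers of y; the z ↦ −z reflection is a symmetry, so z appears only in even powers.
3. Against the integer gridlines: no z-intercept at any integer in the box; among the integer gridlines, it crosses the y-axis at y ∈ {-1, 1}.
4. Solving for integer coefficients yields p as stated.

2*x^2 + 3*y^2 - 3*z^2 - 3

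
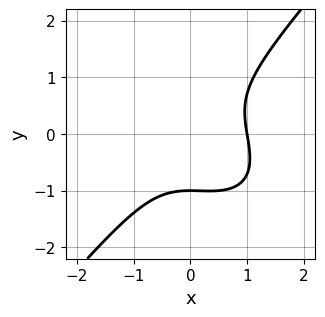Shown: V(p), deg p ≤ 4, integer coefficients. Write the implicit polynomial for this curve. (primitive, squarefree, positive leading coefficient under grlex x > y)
The degree is 3 — no degree-2 curve has this shape.
From the axis intercepts and sections: it crosses the x-axis at the gridline x = 1; it meets the y-axis at y = -1 (among the integer gridlines).
The integer polynomial consistent with all of this is the stated p.

2*x^3 + x^2*y - 2*y^3 - 2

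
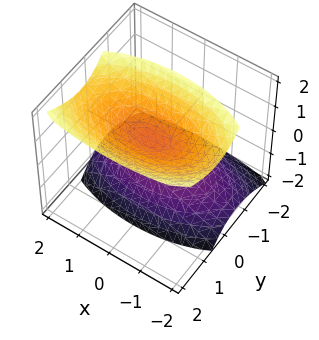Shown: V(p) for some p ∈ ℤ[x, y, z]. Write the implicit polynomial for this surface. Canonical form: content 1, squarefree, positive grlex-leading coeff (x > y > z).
There are 2 components.
The degree is 2 — a generic line meets the surface in up to 2 points.
From the axis intercepts and sections: the surface avoids every integer x-axis point in the box; it misses every integer gridline on the y-axis.
Matching integer coefficients to the picture gives p.

x^2 + 3*y^2 - 2*y*z - 2*z^2 + 1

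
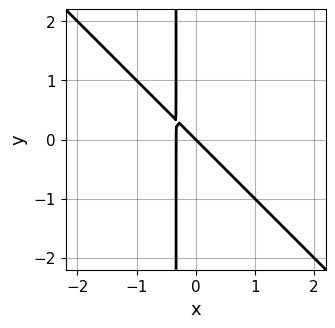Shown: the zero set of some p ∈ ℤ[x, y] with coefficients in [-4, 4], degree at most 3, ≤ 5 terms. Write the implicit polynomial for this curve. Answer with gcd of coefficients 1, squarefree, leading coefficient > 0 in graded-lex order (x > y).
3*x^2 + 3*x*y + x + y

First, deg p = 2. The shape is more complex than any degree-1 curve.
Then, against the integer gridlines: one y-axis crossing is at y = 0; it crosses the x-axis at the gridline x = 0.
Finally, solving for integer coefficients yields p as stated.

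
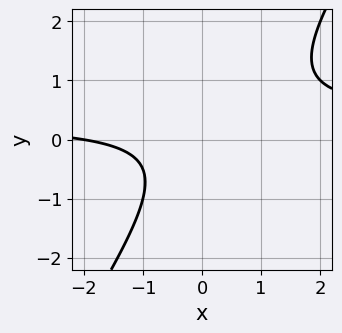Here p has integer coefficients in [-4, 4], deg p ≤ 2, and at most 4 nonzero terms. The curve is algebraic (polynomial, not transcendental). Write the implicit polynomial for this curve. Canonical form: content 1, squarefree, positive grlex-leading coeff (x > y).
3*x*y - 2*y^2 - x - 2

1. deg p = 2. The shape is more complex than any degree-1 curve.
2. Observable constraints: it crosses the x-axis at the gridline x = -2; the curve avoids every integer y-axis point in the box.
3. Together with the visible shape, these determine p as stated.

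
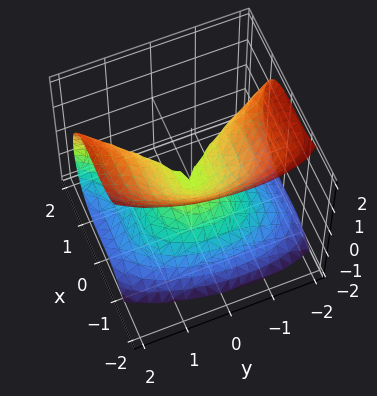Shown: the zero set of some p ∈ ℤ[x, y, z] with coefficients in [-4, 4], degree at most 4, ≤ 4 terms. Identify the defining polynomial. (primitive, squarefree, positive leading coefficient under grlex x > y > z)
3*x^3 - x^2*y - 2*y^2 + 3*z^2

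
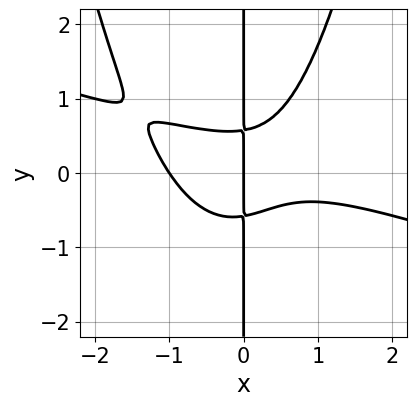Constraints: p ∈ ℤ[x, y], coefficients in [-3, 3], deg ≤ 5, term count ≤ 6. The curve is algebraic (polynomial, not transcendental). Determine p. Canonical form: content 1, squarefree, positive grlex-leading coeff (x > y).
x^4 + 3*x^3*y + x^2*y - 3*x*y^2 + x

(a) Degree: a generic line meets the curve in up to 4 points, so deg p = 4.
(b) Checking where it meets the axes: the visible y-axis segment lies entirely on the curve; the x-axis gridline crossings are at x ∈ {-1, 0}.
(c) Assembling these constraints gives the stated polynomial.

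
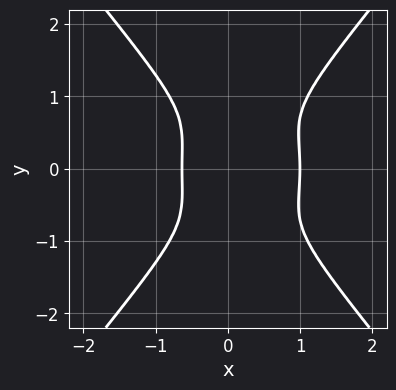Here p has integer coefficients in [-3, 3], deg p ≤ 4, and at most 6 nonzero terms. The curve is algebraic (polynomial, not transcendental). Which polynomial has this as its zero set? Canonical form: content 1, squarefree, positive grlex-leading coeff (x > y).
3*x^4 + x^2*y^2 - 2*y^4 - 2*x^3 - 1

Degree: the shape is more complex than any degree-3 curve, so deg p = 4.
Symmetries: the y ↦ −y reflection is a symmetry, so y appears only in even powers.
Observable constraints: it meets the x-axis at x = 1 (among the integer gridlines); it misses every integer gridline on the y-axis.
The integer polynomial consistent with all of this is the stated p.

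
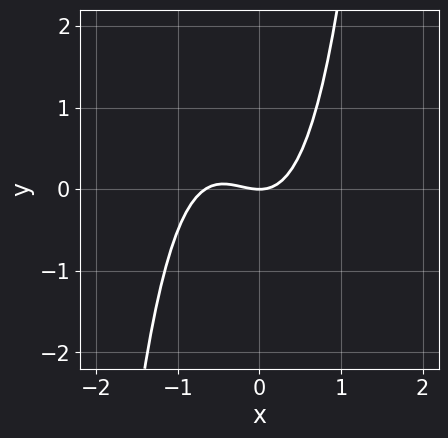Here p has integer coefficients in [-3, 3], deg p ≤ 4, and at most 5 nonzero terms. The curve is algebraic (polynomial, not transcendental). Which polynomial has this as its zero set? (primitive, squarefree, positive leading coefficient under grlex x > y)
3*x^3 + 2*x^2 - 2*y

(a) Degree: a generic line meets the curve in up to 3 points, so deg p = 3.
(b) Reading off the gridlines: it meets the y-axis at y = 0 (among the integer gridlines); one x-axis crossing is at x = 0.
(c) These observations pin down the coefficients.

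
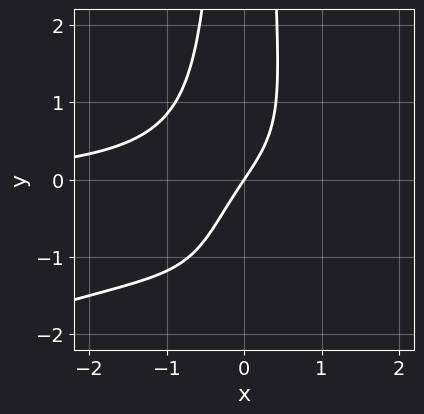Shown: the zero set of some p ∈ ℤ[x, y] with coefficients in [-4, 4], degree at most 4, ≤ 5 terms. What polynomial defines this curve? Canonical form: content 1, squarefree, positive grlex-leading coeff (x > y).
Degree: the shape is more complex than any degree-3 curve, so deg p = 4.
From the visible intercepts: it meets the x-axis at x = 0 (among the integer gridlines); one y-axis crossing is at y = 0.
The integer polynomial consistent with all of this is the stated p.

x^3*y - 3*x^2*y^2 - 2*x^2*y - 3*x + 2*y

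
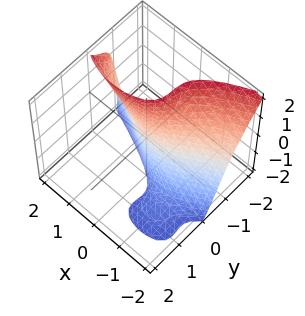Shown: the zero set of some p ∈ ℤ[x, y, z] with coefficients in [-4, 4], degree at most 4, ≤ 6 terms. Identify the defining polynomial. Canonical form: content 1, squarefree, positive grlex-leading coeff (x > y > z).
First, degree: the shape is more complex than any degree-2 surface, so deg p = 3.
Then, from the visible intercepts: one y-axis crossing is at y = 0; one x-axis crossing is at x = 0; every point of the z-axis in the box is on the surface.
Finally, these observations pin down the coefficients.

2*y^3 + 2*y^2*z + x^2 - x*z + 3*y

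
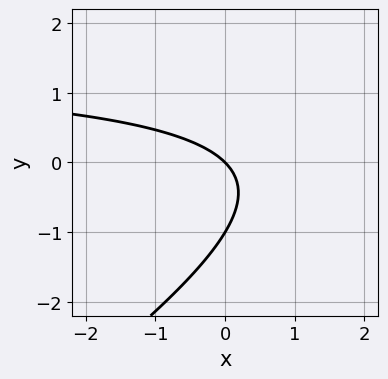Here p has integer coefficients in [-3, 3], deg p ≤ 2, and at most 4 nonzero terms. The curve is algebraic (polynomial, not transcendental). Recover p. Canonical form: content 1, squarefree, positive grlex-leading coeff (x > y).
1. Degree: a generic line meets the curve in up to 2 points, so deg p = 2.
2. Checking where it meets the axes: it meets the x-axis at x = 0 (among the integer gridlines); among the integer gridlines, it crosses the y-axis at y ∈ {-1, 0}.
3. Putting this together gives p.

2*x*y - 3*y^2 - 3*x - 3*y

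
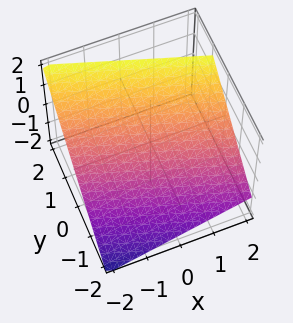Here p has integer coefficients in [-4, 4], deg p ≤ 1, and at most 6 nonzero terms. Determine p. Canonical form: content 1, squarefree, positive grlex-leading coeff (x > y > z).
First, deg p = 1.
Next, from the axis intercepts and sections: one x-axis crossing is at x = -2.
Finally, putting this together gives p.

x + 3*y - 3*z + 2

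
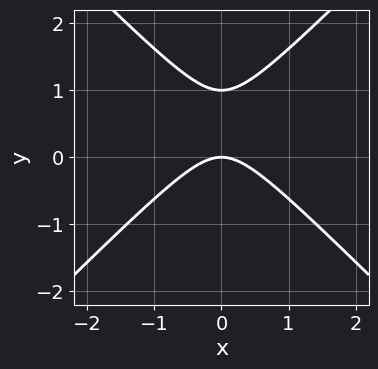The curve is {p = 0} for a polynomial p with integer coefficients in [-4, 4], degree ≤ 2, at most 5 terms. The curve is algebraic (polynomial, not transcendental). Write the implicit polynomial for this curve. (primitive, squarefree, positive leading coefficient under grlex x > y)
x^2 - y^2 + y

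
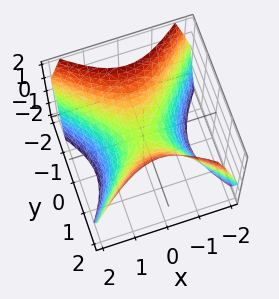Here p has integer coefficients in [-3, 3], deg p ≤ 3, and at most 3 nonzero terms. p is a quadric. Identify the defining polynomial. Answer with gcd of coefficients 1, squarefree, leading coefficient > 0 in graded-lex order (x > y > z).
x^2 - y^2 + z

(a) Degree: a hyperbolic paraboloid; a quadric, so deg p = 2.
(b) Symmetries: the y ↦ −y reflection is a symmetry, so y appears only in even powers; mirror symmetry x ↦ −x ⇒ only even powers of x.
(c) Against the integer gridlines: it crosses the y-axis at the gridline y = 0; it crosses the z-axis at the gridline z = 0.
(d) Fitting integer coefficients to these (and the overall shape) gives p.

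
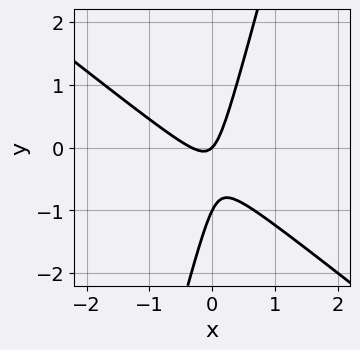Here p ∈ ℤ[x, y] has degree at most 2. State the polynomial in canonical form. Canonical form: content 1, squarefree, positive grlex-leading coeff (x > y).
3*x^2 + 3*x*y - y^2 + x - y

deg p = 2.
Reading off the gridlines: the y-axis gridline crossings are at y ∈ {-1, 0}; one x-axis crossing is at x = 0.
Assembling these constraints gives the stated polynomial.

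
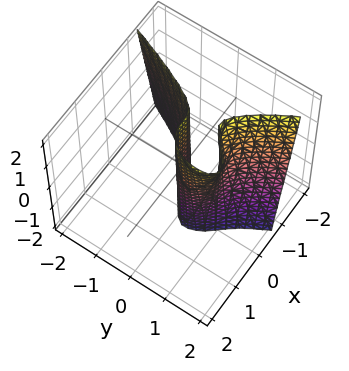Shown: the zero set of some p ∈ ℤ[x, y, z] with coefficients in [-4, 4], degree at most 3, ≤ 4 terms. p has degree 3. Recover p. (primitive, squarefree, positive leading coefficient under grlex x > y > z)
3*x^3 - x*y*z + 2*y^2 - 2*y

Degree: no degree-2 surface has this shape, so deg p = 3.
From the visible intercepts: it meets the x-axis at x = 0 (among the integer gridlines); every point of the z-axis in the box is on the surface.
The integer polynomial consistent with all of this is the stated p.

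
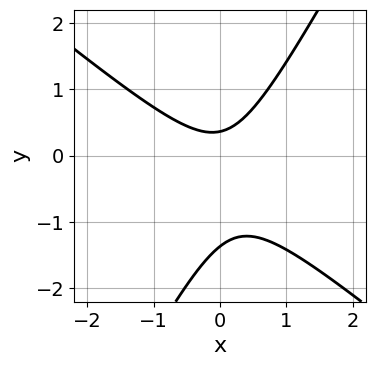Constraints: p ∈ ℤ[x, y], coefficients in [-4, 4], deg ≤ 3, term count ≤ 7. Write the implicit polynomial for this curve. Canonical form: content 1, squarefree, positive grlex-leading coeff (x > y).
1. deg p = 2. The shape is more complex than any degree-1 curve.
2. Checking where it meets the axes: the curve avoids every integer x-axis point in the box.
3. Assembling these constraints gives the stated polynomial.

3*x^2 + 2*x*y - 2*y^2 - 2*y + 1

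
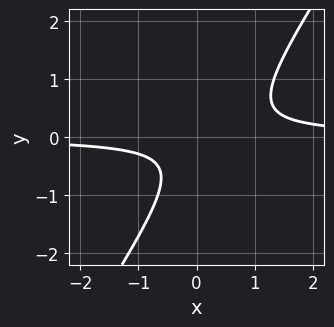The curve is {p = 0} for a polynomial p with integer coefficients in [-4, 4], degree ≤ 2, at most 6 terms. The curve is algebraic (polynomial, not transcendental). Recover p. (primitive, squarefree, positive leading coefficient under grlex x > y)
1. deg p = 2. The shape is more complex than any degree-1 curve.
2. From the axis intercepts and sections: it misses every integer gridline on the x-axis; no y-intercept at any integer in the box.
3. Solving for integer coefficients yields p as stated.

3*x*y - 2*y^2 - y - 1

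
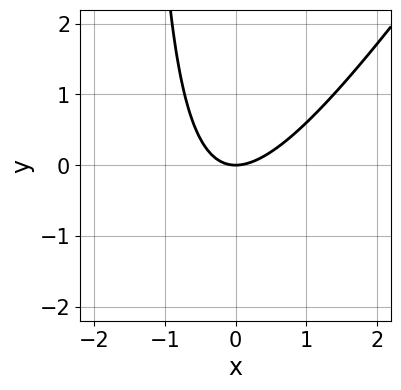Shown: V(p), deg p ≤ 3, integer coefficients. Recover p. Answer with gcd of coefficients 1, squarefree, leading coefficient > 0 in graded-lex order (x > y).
3*x^2 - 2*x*y - 3*y

(a) Degree: a generic line meets the curve in up to 2 points, so deg p = 2.
(b) Reading off the gridlines: it crosses the x-axis at the gridline x = 0; it meets the y-axis at y = 0 (among the integer gridlines).
(c) These observations pin down the coefficients.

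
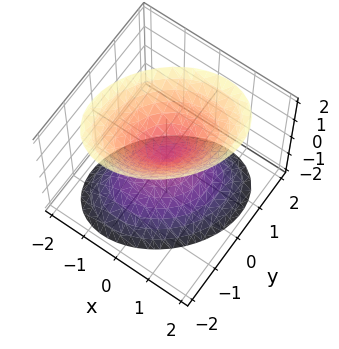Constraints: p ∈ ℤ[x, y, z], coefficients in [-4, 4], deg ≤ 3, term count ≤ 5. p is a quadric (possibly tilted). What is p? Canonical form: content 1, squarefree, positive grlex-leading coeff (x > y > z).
3*x^2 - 2*x*y + 3*y^2 - 2*z^2

(a) There are 2 components. Treating them together as one polynomial.
(b) The degree is 2 — a generic line meets the surface in up to 2 points.
(c) Against the integer gridlines: one z-axis crossing is at z = 0; it crosses the y-axis at the gridline y = 0; one x-axis crossing is at x = 0.
(d) These observations pin down the coefficients.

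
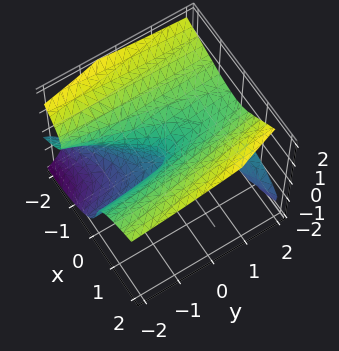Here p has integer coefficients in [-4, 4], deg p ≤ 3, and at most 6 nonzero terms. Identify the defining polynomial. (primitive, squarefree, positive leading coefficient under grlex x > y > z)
(a) There are 2 components. Treating them together as one polynomial.
(b) deg p = 3. The shape is more complex than any degree-2 surface.
(c) Checking where it meets the axes: it meets the y-axis at y = 0 (among the integer gridlines); one x-axis crossing is at x = 0; one z-axis crossing is at z = 0.
(d) Putting this together gives p.

2*x*y*z - 2*z^3 + 3*x^2 - 2*x*y + y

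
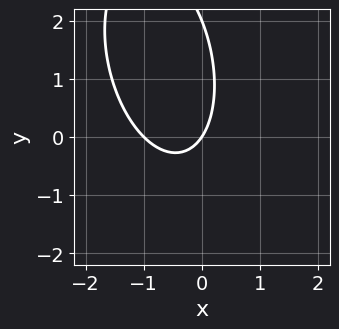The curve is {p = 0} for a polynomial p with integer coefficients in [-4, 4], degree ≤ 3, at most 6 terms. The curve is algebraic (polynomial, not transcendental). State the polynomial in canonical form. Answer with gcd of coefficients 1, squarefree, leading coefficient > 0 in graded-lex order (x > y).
First, deg p = 2.
Next, reading off the gridlines: the y-axis gridline crossings are at y ∈ {0, 2}; among the integer gridlines, it crosses the x-axis at x ∈ {-1, 0}.
Finally, fitting integer coefficients to these (and the overall shape) gives p.

3*x^2 + x*y + y^2 + 3*x - 2*y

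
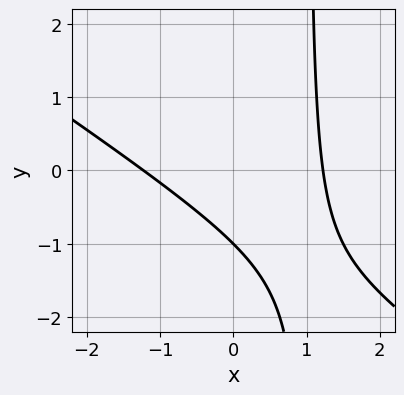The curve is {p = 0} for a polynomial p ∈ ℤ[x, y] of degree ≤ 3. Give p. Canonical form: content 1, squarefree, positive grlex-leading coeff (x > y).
2*x^2 + 3*x*y - 3*y - 3

(a) deg p = 2. The shape is more complex than any degree-1 curve.
(b) Against the integer gridlines: it crosses the y-axis at the gridline y = -1.
(c) Putting this together gives p.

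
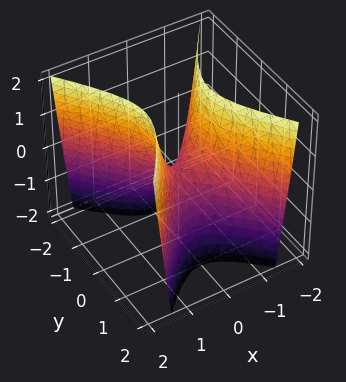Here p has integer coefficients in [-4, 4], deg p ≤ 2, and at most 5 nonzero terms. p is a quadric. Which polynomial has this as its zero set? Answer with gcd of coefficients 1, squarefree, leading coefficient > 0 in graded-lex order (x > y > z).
The degree is 2 — a saddle surface; a quadric.
Symmetries: it's symmetric under x → −x, forcing even powers of x; it's symmetric under y → −y, forcing even powers of y.
Reading off the gridlines: one x-axis crossing is at x = 0; it crosses the z-axis at the gridline z = 0; one y-axis crossing is at y = 0.
Assembling these constraints gives the stated polynomial.

3*x^2 - 2*y^2 - z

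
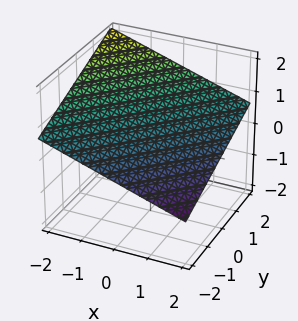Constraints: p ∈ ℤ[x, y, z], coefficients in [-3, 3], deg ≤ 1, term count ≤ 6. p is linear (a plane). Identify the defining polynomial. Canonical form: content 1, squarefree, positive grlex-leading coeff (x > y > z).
x - y + 3*z - 2

(a) The degree is 1 — the surface is flat (a plane).
(b) From the visible intercepts: it meets the x-axis at x = 2 (among the integer gridlines); it crosses the y-axis at the gridline y = -2.
(c) These observations pin down the coefficients.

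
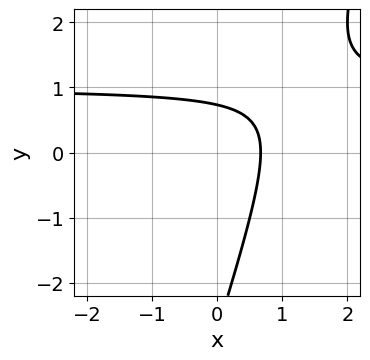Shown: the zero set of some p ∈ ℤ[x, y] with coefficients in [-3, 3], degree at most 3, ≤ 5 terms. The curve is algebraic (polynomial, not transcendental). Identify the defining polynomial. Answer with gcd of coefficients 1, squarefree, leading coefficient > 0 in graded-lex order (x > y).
deg p = 2. No degree-1 curve has this shape.
Solving for integer coefficients yields p as stated.

3*x*y - y^2 - 3*x - 2*y + 2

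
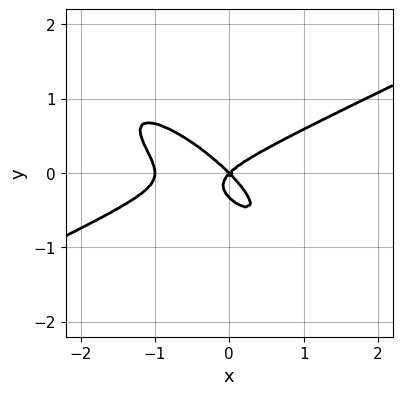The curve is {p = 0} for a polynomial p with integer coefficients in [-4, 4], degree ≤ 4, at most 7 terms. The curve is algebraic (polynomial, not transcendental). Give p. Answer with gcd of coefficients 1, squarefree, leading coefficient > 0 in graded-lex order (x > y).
First, the degree is 3 — no degree-2 curve has this shape.
Next, checking where it meets the axes: it meets the y-axis at y = 0 (among the integer gridlines); the x-axis gridline crossings are at x ∈ {-1, 0}.
Finally, solving for integer coefficients yields p as stated.

x^3 - 3*x*y^2 - 3*y^3 + x^2 - y^2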